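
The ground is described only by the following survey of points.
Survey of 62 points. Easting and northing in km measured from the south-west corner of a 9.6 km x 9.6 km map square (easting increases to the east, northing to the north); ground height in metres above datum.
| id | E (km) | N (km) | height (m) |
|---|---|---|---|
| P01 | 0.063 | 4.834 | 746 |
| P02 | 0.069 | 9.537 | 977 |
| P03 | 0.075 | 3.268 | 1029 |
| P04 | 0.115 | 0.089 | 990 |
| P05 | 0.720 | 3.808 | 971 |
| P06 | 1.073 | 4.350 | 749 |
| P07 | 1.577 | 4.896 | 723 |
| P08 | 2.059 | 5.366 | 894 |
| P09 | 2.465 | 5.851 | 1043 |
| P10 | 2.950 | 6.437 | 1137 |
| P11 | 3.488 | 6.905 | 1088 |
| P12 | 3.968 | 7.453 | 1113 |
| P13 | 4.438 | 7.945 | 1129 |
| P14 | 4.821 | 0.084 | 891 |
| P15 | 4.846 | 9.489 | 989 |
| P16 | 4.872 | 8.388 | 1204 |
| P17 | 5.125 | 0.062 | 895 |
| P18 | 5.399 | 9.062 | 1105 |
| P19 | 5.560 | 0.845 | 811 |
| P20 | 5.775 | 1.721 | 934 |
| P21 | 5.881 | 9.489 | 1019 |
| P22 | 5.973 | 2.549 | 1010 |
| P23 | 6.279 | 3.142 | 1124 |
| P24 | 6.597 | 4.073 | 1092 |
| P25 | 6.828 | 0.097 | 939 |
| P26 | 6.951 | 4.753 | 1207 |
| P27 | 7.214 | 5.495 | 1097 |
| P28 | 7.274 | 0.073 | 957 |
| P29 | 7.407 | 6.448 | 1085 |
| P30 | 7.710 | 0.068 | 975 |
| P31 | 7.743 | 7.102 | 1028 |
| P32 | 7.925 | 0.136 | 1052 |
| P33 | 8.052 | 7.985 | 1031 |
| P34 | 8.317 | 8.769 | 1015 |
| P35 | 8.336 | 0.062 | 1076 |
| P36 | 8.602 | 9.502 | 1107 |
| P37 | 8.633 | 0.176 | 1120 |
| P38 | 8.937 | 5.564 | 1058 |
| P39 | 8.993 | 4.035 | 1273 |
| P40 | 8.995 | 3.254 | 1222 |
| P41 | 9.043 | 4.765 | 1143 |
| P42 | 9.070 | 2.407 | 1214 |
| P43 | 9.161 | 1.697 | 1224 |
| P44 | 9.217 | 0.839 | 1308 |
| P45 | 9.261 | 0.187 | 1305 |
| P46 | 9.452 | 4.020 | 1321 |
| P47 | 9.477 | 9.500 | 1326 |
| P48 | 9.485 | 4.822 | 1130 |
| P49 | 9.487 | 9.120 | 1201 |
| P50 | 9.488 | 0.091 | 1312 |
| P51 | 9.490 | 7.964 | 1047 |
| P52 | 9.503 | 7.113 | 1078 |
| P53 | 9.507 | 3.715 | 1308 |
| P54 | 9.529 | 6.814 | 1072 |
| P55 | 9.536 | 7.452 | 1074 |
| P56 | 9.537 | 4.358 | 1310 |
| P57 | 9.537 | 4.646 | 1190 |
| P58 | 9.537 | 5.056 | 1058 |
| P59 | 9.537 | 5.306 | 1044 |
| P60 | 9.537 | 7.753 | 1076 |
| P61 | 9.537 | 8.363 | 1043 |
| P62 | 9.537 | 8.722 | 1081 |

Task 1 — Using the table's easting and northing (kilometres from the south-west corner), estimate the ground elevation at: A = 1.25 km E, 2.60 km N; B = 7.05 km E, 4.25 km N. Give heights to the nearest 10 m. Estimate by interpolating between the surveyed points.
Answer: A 910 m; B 1170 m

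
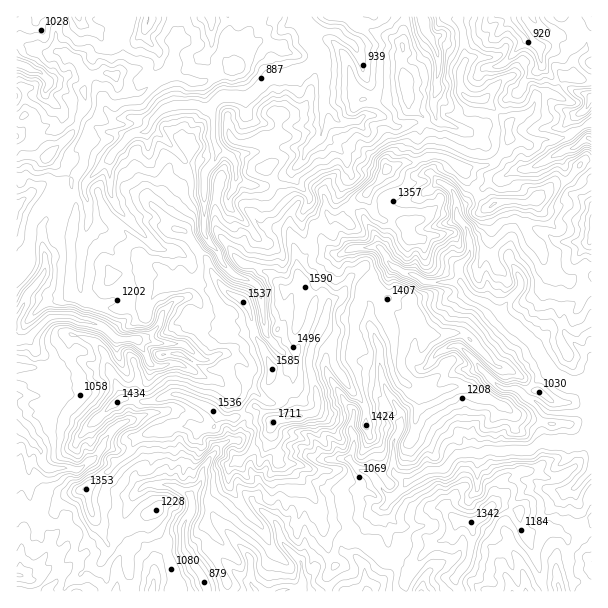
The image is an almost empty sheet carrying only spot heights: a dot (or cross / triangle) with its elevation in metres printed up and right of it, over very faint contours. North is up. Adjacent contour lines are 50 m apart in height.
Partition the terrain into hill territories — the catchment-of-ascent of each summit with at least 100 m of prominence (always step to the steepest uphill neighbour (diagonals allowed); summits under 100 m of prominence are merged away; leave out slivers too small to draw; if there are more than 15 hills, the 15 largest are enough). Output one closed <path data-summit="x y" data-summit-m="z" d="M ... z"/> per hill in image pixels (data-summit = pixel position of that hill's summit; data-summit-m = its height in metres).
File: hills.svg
<path data-summit="273 422" data-summit-m="1711" d="M591 16l-169 1 5 16 11 18 1 18-3 12 2 9-5 12 3 15-4 4-14 4 0 30 4 12 17 15-19 16-24 6-4 3-1 21-10 22-8-19-9-13-22-24 2-11 6-6-4-19-13-14-13-9 4-31 18 18 15-1 16-8 1-18-10-21-4-20-6-9 8-13 3-16-286 1 5 8 11 5 7 9 9 7 20-2 13-13 2 8 13 13 43 5-16 14-8 21 0 13-11 3-8 4-13 20-15 2-46 49 0 9-2 2-26 6-16 28-25-9 1 373 349 0-2-26-8-9 5-20 27-36 20-20 20-11 16-1 7-10 7-5 21 0 6-3 25-1 17 1 15-9 34 2 16-4 0-200-4 2-27 0-6-1-21-13-9 0-6 2-8 10-1 20 10 18 0 10-15 17-4 9-15-12-13-4-13-17-2-14 11-12 1-9-2-16-11-14 0-9 8-3 6-8 18-14 11-2 15-10 18-2 24-14 3 1 6 19 14 14 2 7 6 7 4 1z"/><path data-summit="473 522" data-summit-m="1342" d="M591 440l-15 4-34-2-15 9-17-1-25 1-6 3-21 0-7 5-7 10-16 1-20 11-20 20-27 36-5 20 8 9 3 25 145 1-1-7-9-19 4-6 9-2 7 9 5 25 31 0-2-20 2-26 10-15 9-19-3-24 18-20z"/><path data-summit="48 156" data-summit-m="1346" d="M78 16l-62 1 0 201 25 10 16-28 21-4 7-4 0-9 46-49 15-2 13-20 8-4 11-3 0-13 4-15 4-6 16-14-43-5-13-13-2-8-13 13-20 2-6-3-10-13-11-5z"/><path data-summit="494 204" data-summit-m="1453" d="M560 154l-27 14-18 2-15 10-11 2-18 14-6 8-8 3 0 9 11 14 2 16-1 9-11 12 2 14 13 17 13 4 15 12 4-9 15-17 0-10-10-18 1-20 8-10 6-2 9 0 21 13 6 1 27 0 4-3 0-35-10-9-2-7-14-14z"/><path data-summit="387 170" data-summit-m="1579" d="M324 104l-4 31 13 9 10 9 5 8 0 7 2 5 0 4-6 6-2 11 22 24 9 13 8 19 10-22 1-21 4-3 24-6 19-16-18-18-3-9 2-27-4-6-20 5-10-9-9-3-11 0-9 6-15 1z"/><path data-summit="405 83" data-summit-m="1297" d="M422 16l-56 0-4 16-8 12 6 10 4 20 10 21 0 13-2 6 14 4 10 9 15-5 12 2 9-3 4-4-3-15 5-12-2-9 3-21-1-9-11-18-1-10z"/>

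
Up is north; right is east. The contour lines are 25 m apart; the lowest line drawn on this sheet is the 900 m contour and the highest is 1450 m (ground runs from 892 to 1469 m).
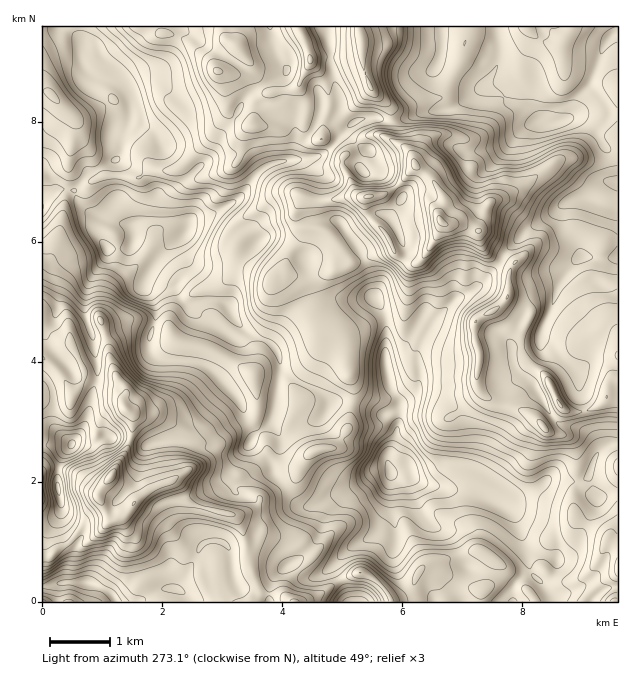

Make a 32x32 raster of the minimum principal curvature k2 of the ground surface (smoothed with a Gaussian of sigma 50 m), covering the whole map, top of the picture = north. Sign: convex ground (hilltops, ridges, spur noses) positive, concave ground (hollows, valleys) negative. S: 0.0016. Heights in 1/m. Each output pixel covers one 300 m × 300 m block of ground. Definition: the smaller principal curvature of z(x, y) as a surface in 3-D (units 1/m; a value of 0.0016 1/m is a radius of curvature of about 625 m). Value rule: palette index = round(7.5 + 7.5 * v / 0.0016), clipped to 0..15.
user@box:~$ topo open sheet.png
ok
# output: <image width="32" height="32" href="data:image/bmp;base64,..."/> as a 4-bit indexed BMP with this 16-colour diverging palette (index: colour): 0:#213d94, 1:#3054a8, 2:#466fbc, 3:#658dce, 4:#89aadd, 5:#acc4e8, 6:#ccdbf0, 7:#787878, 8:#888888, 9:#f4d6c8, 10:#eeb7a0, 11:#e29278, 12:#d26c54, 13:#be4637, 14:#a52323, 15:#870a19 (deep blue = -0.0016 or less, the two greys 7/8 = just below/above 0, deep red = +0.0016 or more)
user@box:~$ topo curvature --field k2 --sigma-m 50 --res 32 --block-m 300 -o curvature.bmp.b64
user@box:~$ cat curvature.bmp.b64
<image width="32" height="32" href="data:image/bmp;base64,Qk12AgAAAAAAAHYAAAAoAAAAIAAAACAAAAABAAQAAAAAAAACAAATCwAAEwsAABAAAAAAAAAAlD0hAKhUMAC8b0YAzo1lAN2qiQDoxKwA8NvMAHh4eACIiIgAyNb0AKC37gB4kuIAVGzSADdGvgAjI6UAGQqHAAUwV1VmVDdWMjVVdpVWRUEABlRnd0dDICpxd3VXRGZkhFKGRmhHZVcCIml1iEVEZFVESEZkNnaGYUVUNWZXZ1giJ3RVNHZlZYhWdWeGV2hHAHVGI0QzhDRWVmhlRGdoVQNnJXcTZlSGZVNCRnVDVVYTZlN4pEdGdDITJlRFhyY3MAAgEhRAdIiJMjdlZ2REQjIRFUV3ckZEaFFJl2ZoUzVJFKh2Z2RGdFUzSYRmZgVWSCWHZ2cmVXVGYkVlhmBROEVSczZjWXRWiUB0dWZjRUdVM1EiNmdjh3chdnNmZEdWWARSWHdFJXh4QXVlRmF4djgJVzdFU2Z4iGNlR1NhWHdXGFM1VSaWZlQlZCFXNxiIZhYhVIdUmHZUFERUJVc3ZmZDVldVc4hXiCKVRCJUVHZ4gDZVWINGVnMoJjNwV2VWdyVldTZ2JHdBY1OEtRVXeGc1ZVUxRkZTBCNVZlRjN3UzZUVWRAFnlkmDJXRndjJXVlZXVmZwWGIRAEZiF2eFRFdTR2ZDhQAAg0KXYlJFmVZodFdVZ2ZnVwQmdRZkRGc2Z4RlVldKd2RAAARVdkMSV3dldIdXVFZlRDYxFEVWZWaFN1R1VmVlZCeSZnZndodHZGZWZWtmYkQmU1VnZnZ4R2ZlVlRkV1NDNmZWWGV2d2ZWRXeGVodEgEh3Zlh0dndj"/>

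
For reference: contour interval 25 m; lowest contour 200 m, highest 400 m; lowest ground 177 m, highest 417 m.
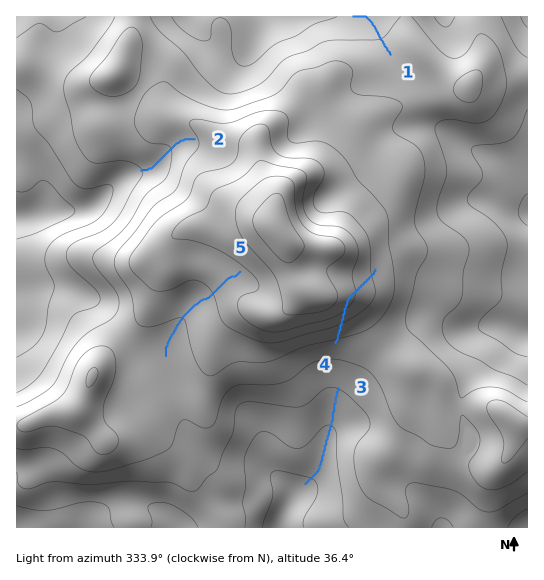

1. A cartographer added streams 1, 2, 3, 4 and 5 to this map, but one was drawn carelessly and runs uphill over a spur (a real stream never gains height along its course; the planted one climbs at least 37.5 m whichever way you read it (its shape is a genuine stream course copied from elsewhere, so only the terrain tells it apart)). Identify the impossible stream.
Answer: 4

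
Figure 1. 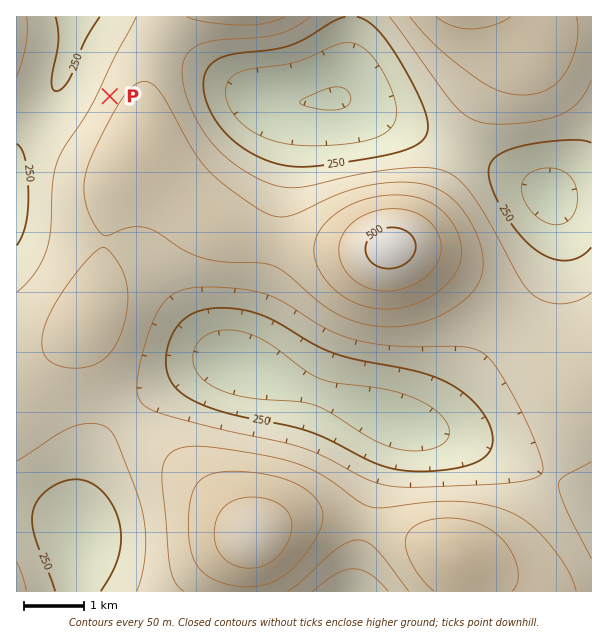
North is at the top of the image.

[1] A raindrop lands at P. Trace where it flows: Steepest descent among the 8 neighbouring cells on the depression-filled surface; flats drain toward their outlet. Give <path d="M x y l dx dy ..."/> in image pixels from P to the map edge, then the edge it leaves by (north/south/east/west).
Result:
<path d="M110 96l-17-16-12 0-10-6-6-6 0-5 1-1 0-5 2-1 0-5 1-1 0-5 2-1 0-8 1-1 2-18"/>
exit: north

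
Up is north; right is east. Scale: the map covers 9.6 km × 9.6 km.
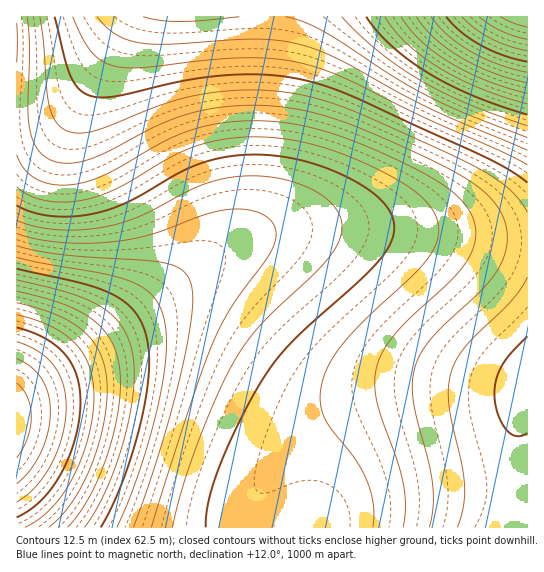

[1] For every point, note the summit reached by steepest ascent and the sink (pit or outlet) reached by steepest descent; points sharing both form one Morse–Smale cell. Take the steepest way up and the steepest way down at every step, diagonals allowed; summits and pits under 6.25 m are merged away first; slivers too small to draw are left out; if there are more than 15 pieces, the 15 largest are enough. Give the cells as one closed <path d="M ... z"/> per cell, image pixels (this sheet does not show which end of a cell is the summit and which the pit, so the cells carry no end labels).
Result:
<path d="M375 228l-80 0-28 4-29 9-36 22-95 72-86 57-5 5 0 130 511 1 1-286z"/><path d="M527 16l-510 0-1 379 91-60 95-72 23-15 32-13 38-7 80 0 130 13 22 0z"/>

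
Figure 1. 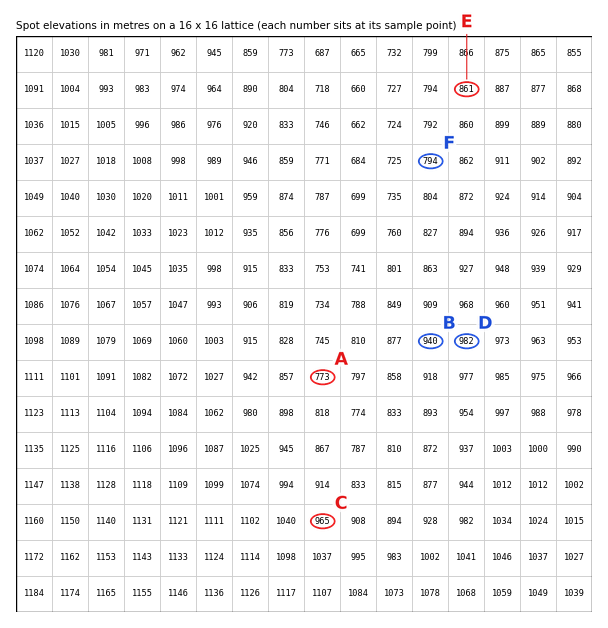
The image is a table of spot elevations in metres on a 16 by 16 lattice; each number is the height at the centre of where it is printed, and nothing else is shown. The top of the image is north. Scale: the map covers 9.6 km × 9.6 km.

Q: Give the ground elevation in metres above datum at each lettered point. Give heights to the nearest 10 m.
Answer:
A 770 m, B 940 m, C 970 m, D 980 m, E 860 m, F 790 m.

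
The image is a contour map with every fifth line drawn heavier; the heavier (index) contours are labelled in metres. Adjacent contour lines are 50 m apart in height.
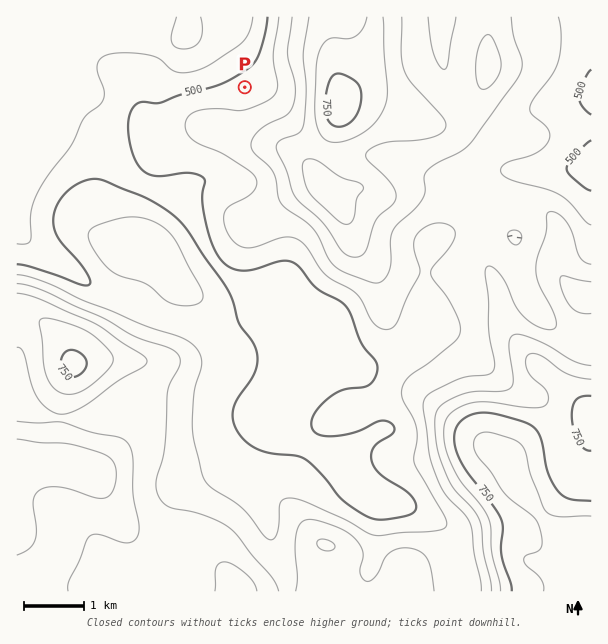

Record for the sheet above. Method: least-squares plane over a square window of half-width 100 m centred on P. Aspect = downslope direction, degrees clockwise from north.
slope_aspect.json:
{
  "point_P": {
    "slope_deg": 5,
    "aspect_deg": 338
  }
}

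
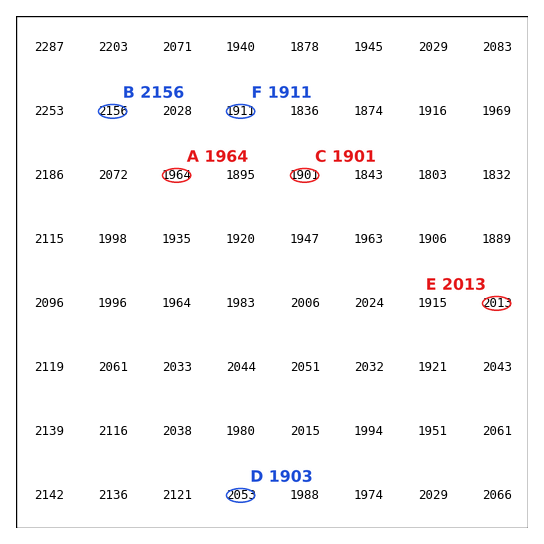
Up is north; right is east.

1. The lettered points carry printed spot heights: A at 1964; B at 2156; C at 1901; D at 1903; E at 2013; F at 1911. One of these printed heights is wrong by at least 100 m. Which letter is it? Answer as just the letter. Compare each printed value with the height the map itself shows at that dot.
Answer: D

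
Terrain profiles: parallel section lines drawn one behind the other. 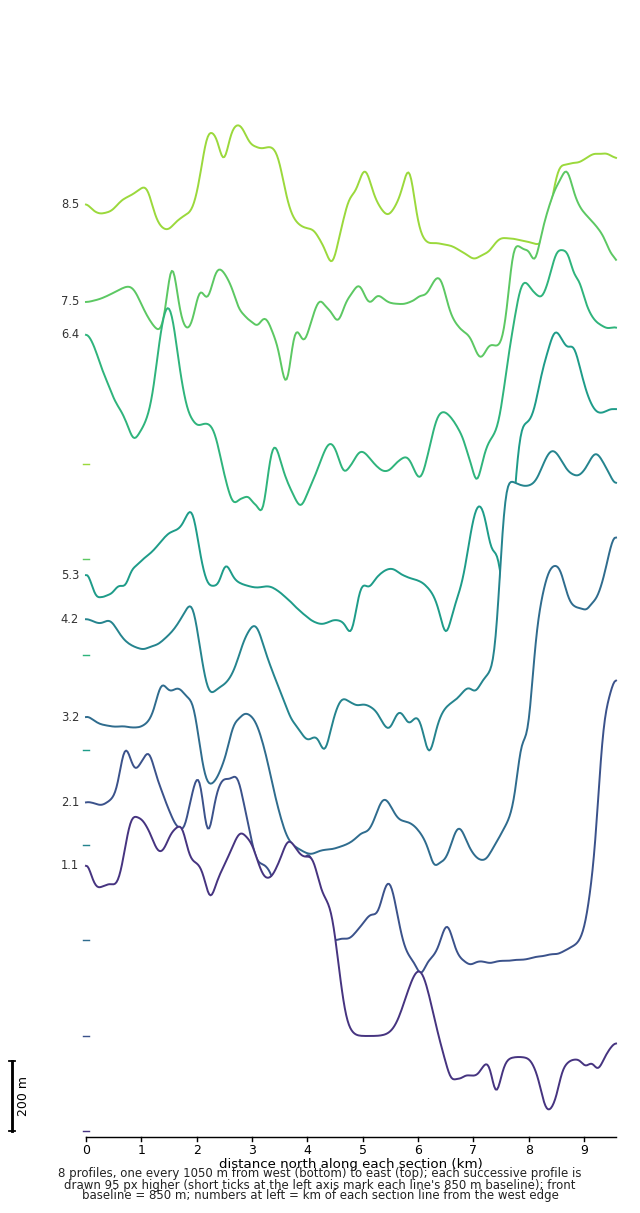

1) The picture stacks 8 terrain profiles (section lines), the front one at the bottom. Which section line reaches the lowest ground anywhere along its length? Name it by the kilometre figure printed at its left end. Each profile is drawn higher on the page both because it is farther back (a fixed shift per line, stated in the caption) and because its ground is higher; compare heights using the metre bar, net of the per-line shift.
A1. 1.1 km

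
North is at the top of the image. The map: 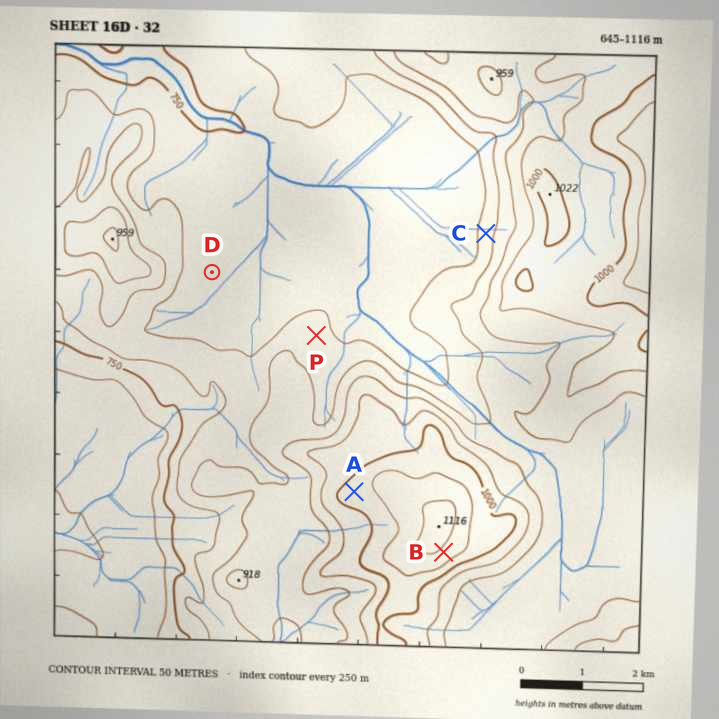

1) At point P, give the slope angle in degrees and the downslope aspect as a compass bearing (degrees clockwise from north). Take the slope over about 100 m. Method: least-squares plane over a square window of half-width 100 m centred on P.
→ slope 5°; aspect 38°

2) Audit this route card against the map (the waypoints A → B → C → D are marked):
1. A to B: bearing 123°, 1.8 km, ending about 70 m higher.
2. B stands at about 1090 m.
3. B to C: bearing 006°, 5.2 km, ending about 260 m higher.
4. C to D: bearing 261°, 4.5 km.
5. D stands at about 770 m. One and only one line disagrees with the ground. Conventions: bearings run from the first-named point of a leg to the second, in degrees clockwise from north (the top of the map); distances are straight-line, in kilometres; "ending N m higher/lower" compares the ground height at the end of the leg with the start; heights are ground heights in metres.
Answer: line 3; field sense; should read lower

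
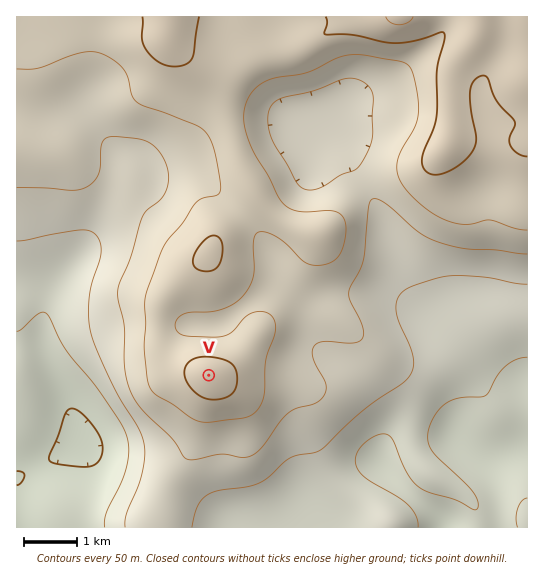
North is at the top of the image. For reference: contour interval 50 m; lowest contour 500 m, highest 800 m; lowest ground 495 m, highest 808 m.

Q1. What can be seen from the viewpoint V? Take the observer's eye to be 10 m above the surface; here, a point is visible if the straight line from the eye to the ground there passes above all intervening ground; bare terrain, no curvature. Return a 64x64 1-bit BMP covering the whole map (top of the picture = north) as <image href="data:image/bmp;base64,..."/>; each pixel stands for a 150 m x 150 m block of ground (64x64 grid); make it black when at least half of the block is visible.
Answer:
<image width="64" height="64" href="data:image/bmp;base64,Qk0+AgAAAAAAAD4AAAAoAAAAQAAAAEAAAAABAAEAAAAAAAACAAATCwAAEwsAAAIAAAAAAAAA////AAAAAAD/4/8AAH8H/////gAAf4/////+AAA/////j/wAAD////4H/AAABP///AH8AAAAf//wAPwAAAB//+AAeAAAAH//wAAAAAAA///AAAAAAAD//8AAAAAAAGH/wAAAAAAAYf/AAAAAAABh/8AAAAAAAOH/wAAAAAAA4f/AAAAAAAHh/8AAAAAA4/H/gAABwAD///+AAEPgAf///4AAQ8AB/j//gABBgAH+H/+AAGAAAfwP/4AAYA8D/Af/gABgDwf4B/+AAHAPH/AH/4AAeB4P4Af/gAD//g/AB/+AAH//D4AH/8AAf///gA//wAA////AH//AAB///+B//8AAH///4f//4AAP///H///wAAfz/4P///gAAeP/Af//+AAAQ/8B///8AAAH/gD///4AAAf4AP///gAAB8AA////AAAHAAD///+AAA8AAP4//8AADgAB/j//4AAMAAH/f//gAAgAAf///+AACAAB////4AAQAAD////gAAAAAP5//+AAAAAA/D//8AAAAAB8H//4AAAAAHwP//wAAAAAPAf//4AAAAA8A///8AAAADwD///8MAAAPAH////4AAB8Af////wAAPwB//////8P/gD/////////AP/////////A//////////D/////////7//4f/+H///H//A//4P//8f/8D//w//nww=="/>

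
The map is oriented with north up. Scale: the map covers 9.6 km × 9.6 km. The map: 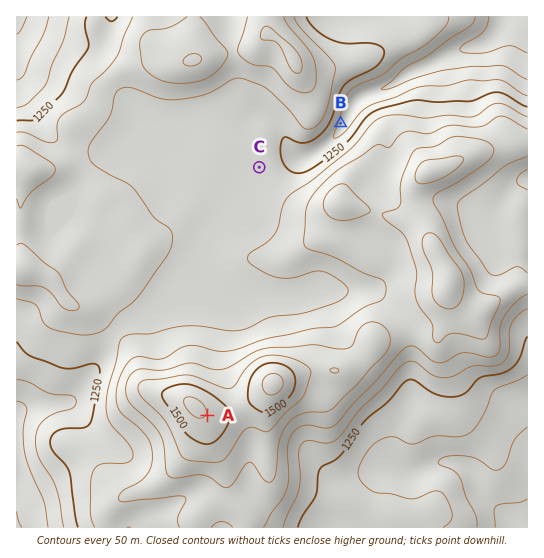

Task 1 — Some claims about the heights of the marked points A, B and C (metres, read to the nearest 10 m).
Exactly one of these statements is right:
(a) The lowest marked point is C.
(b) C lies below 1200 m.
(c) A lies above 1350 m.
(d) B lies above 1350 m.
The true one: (c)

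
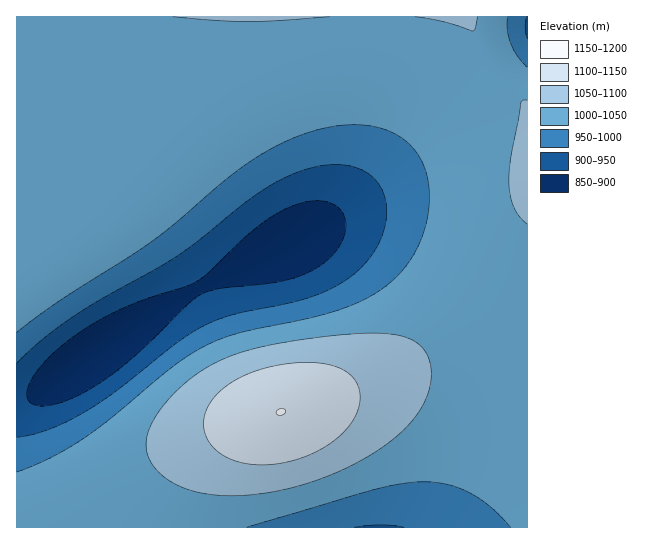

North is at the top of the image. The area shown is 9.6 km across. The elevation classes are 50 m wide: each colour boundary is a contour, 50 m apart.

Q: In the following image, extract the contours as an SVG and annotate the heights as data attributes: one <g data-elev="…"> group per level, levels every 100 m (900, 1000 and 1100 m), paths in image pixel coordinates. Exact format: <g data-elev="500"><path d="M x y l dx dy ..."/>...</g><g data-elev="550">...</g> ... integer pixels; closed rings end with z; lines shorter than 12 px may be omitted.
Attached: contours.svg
<g data-elev="900"><path d="M41 406l-10-3-4-5 0-8 4-11 9-12 12-13 33-25 21-13 23-10 56-19 12-6 12-9 46-43 16-12 16-9 18-6 16-1 12 3 9 8 4 13-3 14-9 15-16 13-16 8-18 6-62 7-19 5-13 9-50 49-35 28-18 12-17 8-16 6z"/></g><g data-elev="1000"><path d="M247 527l130-38 25-5 21-2 24 2 23 9 21 14 19 20"/><path d="M17 332l44-32 94-61 90-74 25-16 24-11 21-8 22-4 20-1 18 2 16 5 14 9 12 12 7 13 4 15 1 16-1 17-4 17-6 16-9 15-11 13-13 12-22 13-26 11-30 8-66 14-35 12-33 22-62 51-28 21-32 18-34 15"/><path d="M527 67l-9-10-7-14-4-13 1-13"/></g><g data-elev="1100"><path d="M255 465l23-1 23-6 21-9 18-14 13-14 6-16 0-15-7-13-10-8-13-4-18-3-21 1-21 4-19 6-16 8-14 10-9 11-6 12-1 12 3 12 8 11 10 8 14 5z"/></g>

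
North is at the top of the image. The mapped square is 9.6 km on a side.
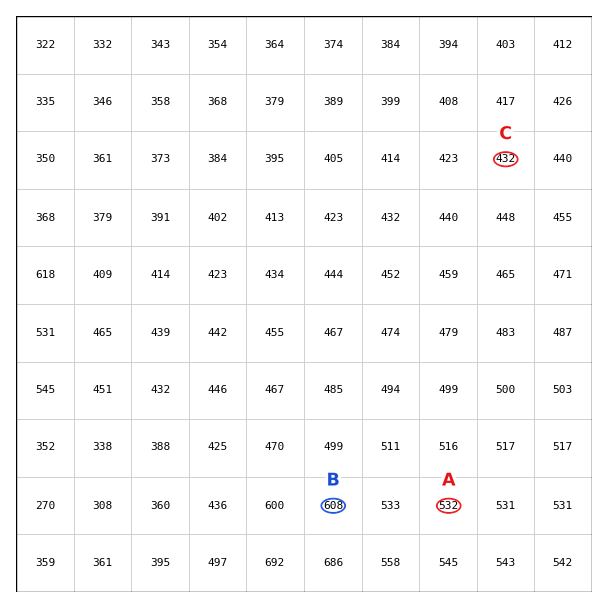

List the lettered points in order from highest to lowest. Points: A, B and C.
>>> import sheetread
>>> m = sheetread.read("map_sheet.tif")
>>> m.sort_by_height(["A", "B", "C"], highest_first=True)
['B', 'A', 'C']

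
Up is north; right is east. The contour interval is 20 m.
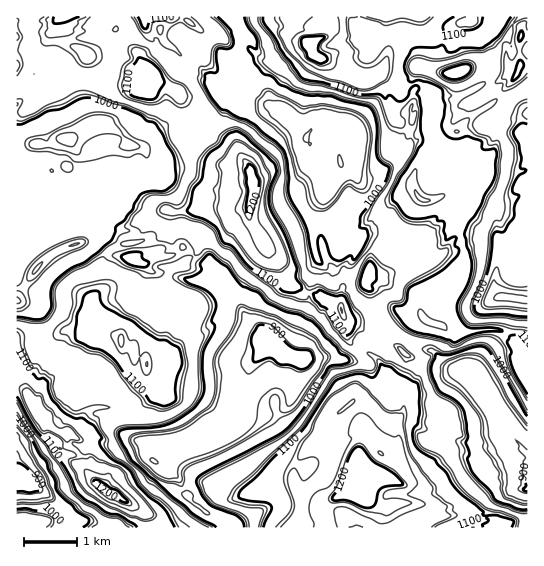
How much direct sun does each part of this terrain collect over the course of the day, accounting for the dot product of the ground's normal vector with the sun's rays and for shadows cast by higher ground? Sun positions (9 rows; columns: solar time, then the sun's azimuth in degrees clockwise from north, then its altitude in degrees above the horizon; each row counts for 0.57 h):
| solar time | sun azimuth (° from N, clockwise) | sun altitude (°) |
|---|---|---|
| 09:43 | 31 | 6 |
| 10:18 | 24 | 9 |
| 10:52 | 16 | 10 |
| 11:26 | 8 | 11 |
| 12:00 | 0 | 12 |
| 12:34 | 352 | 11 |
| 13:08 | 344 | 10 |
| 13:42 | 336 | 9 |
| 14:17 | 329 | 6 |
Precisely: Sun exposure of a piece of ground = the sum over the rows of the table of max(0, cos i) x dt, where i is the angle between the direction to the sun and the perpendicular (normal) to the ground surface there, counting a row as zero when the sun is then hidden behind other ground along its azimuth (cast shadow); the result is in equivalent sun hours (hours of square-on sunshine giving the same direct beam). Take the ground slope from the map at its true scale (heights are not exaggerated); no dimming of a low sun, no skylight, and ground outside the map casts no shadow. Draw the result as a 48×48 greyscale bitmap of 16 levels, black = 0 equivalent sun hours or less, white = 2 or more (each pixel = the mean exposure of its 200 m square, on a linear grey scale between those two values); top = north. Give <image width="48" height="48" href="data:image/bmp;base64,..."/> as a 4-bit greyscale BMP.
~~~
<image width="48" height="48" href="data:image/bmp;base64,Qk32BAAAAAAAAHYAAAAoAAAAMAAAADAAAAABAAQAAAAAAIAEAAATCwAAEwsAABAAAAAAAAAAAAAAABEREQAiIiIAMzMzAERERABVVVUAZmZmAHd3dwCIiIgAmZmZAKqqqgC7u7sAzMzMAN3d3QDu7u4A////AHZlVDMAAAWKrqQieKpmV2IkRVZRAzR3h//oQQAABIi61iAAFnp2dSEBMTVmd2nv/+3IIAABed7tgiUiNGVnYxJFipd7t7y//6ljMhFdvt2WM2e3ZmN3eoZlISZoe6qoekIjM1zXq+/paneNlmaKd5ZmV6e4ipt3ZSESI3iu//hpqex3yHl3hoZnzGmXx6Z5ZiIRW97f2lVmvtrsjIhSRoh9lnuMh2e4ZzITJHepkgE1Z43a7NmWZmzXVprIeHd2dSEAJneWEAABNGeOuu/LZmeGeIZGZGdmRBEo23pzERAAFGZ3rJzqdmZXd3RmZ3ZlQhJ6rbhWZTEAEUV2Z5zNpmeHnHZmaHlkMSWr2Kh3ZBIiIyZ3ZmnM2HZpyZZmnLdUElu6dmZmQVZmVEZnaKaMzreMZnZ825VCIap2ZnZlFVZlZmZXdnZrzL/XZnqJpkQyFHnZZmZSRDZkZ3Z4l3i5zf/8edt0AAERJouGZkITRXZmZmVlnMpne6l27DVAAAASVpdmUgEzR5ZoZEJUVkIAIhJpdJdAAAAEZ3ZkIlVViXnLZFJEQxEhERJWaFEAEgACZ6d4dmZ7mNyWZ2UkAAABEjM2ZBMhRodp3v/pqGd3zYZmZFZDAAAAIjZ2YlVqic///+hpeXecp2ZmZlYwEQABFXqGZ3eGZ3jf/0ZmZnZ3ZmZmaYZDIRASaMmbfJd2ZDNWQzh5etyWZmd622VBACVt7bepx6hmZjMxAVqo2Iqoebl0FVQhABSImYZGV33YdlQ0ZlGKjtd67ZiFRDEhAjOJyswyFWaNl2ZFZmQWyo6WM1eKYQERRmmIWJmiZmZll4dWZmZSBYfHVDEzRDEUVnt3Z2aYZmZkFoZWZmZmUzZpYzVkUxImZ6p3hmVXZlREVmVDZmZmZmZodWQyACNkWMiXdmdDZRACZkNBRmZmZ3d3mmM0RUZjSaeoyHaXUjQ1ZlNVVmZmZmZmanvbdndoN2p5rYZ7Y1IyV2VGZmZmd2ZmaO/YhmdmVEdoZ8rJyFe6d3YlZmZ3d2ZmZ2aIuIdldTa5Z4t3m4hmZmZVRmZ2h3dmZ3Znd1VnqmeGZoZkOMl2ZmZmVnZmaaqZmIZUaYtru7lnZVZlJahmZmdlVnvMynV4qWYlatqb/clnZTVWZmlmZme4d1ESNZqGIkRGZorOzadERCEEZTRmip24piNDAUVjMyFmZmv+yaVCIAABQUhmdoh2NCATUwABEAJWZnzrilQgAAAAJnZmaYNWU3YgEzEAAAIxRrpmVDEAAAAANSNmd4lVU1ZlMQE0I0IleJZmMAEAAAAANVRmhzWFRGZmZVZmZmWdeWZmUiAQAAIyFWae/KdjEjZ2Zndndmi3YzZmURIQA1aHVY3HIod3Y3ZmaNt3t5xmZFZmREEQE2jcllIQAARWl3ZnikRmabY2ZkFVZSEkqmd4p2IkMQAmiEaLgiRmilWHZkNWQyRnRHp2h2ZWZlUjY5ZnmXZnYiVEJWp0IWed12dkM0NGerdjSHZXirZlU0ATqLtkVUZnZWMgEAEVVGhlPA=="/>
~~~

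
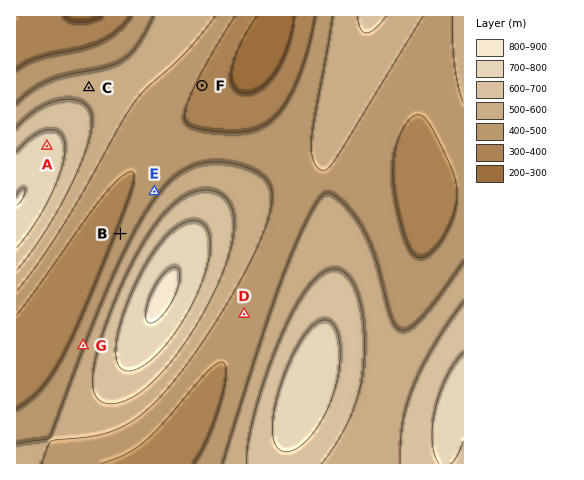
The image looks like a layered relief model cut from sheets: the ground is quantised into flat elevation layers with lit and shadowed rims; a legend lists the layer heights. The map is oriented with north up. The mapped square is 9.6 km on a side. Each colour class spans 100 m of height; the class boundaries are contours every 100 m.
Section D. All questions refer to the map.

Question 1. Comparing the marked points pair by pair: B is lower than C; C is lower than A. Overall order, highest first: A C B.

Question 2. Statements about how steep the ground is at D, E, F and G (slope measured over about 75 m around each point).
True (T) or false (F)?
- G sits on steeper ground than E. T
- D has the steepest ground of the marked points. F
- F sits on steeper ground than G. F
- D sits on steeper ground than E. F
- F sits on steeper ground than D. T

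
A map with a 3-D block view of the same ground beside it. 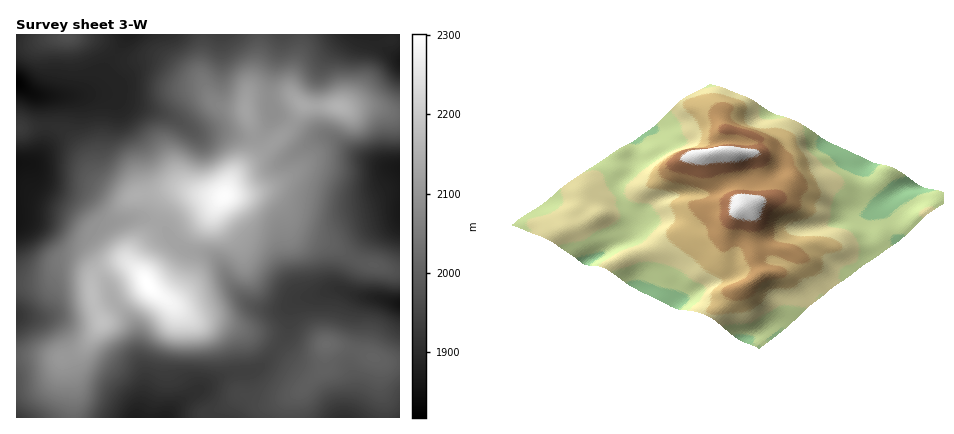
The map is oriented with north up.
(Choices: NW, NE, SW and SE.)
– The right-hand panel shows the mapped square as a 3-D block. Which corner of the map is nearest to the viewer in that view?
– NE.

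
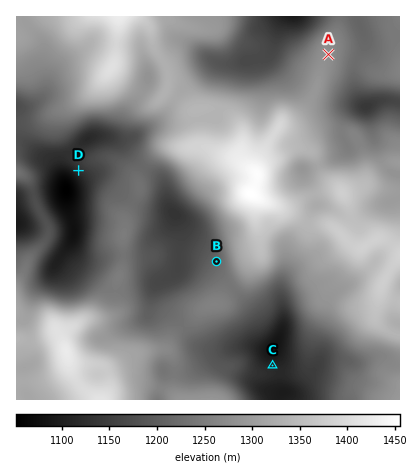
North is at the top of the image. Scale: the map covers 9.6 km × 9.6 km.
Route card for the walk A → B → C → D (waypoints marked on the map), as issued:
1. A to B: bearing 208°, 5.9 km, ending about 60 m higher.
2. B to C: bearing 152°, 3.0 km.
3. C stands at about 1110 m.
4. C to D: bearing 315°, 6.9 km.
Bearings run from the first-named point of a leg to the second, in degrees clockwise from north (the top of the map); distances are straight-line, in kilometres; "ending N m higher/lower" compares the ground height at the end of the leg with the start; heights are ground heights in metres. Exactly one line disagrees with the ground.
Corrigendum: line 1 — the sense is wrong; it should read lower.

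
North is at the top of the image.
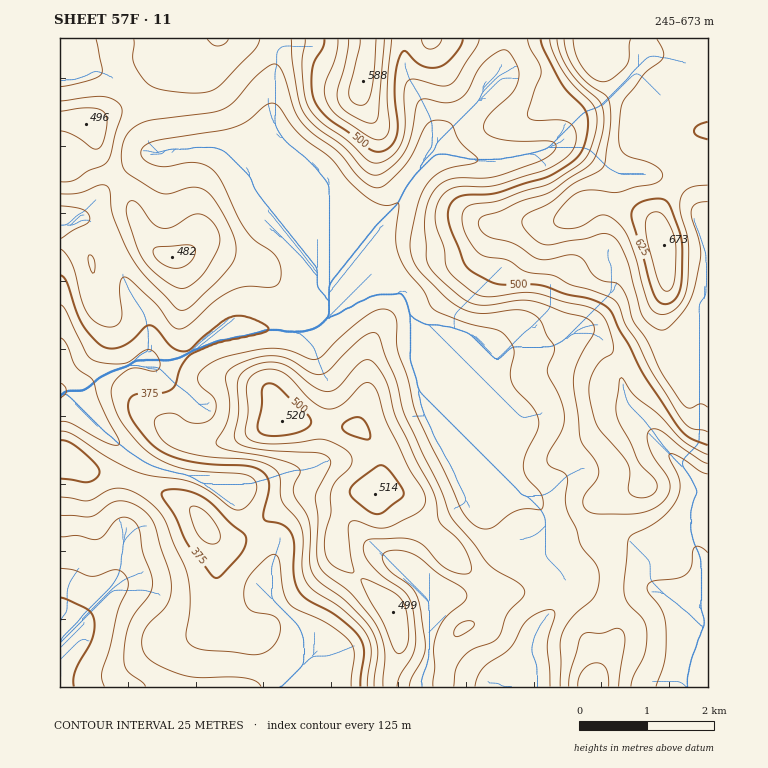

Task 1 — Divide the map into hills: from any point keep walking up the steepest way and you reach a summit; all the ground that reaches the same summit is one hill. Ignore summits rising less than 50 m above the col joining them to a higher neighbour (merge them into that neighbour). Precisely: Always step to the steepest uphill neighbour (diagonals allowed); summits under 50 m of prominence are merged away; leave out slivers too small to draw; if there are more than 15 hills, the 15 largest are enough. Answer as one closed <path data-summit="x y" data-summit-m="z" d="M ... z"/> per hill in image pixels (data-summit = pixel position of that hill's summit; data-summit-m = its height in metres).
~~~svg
<path data-summit="662 244" data-summit-m="673" d="M708 38l-201 0-6 30-11 19-24 27-23 18-7 10-3 10-25 33-10 20-17 16-9 6-32 76 1 2 10-8 24-8 23 0 5 4 10 27-2 13 2 14 40 100 21 30 18 46 21 24 17-3 15-10 15 33 14 11 64 5 12 3 32 19 23 19 2 12-17 30-3 21 21 0z"/><path data-summit="282 421" data-summit-m="520" d="M398 289l-23 0-21 6-16 12-19 19-15 6-53-5-32 7-13 7-19 13-12 6-12 3-23-2-37 14-27 17-11 0 44 45 32 24 19 8 52 12 17 14 10 4 6 19 27 35 0 10-3 9 3 27 22 23 7 10 5 14-7 20-13 15-1 6 247 0 1-9-4-12 0-13 5-17 7-12 22-27 0-17-5-15-13-31-15 10-17 3-21-24-18-46-21-30-34-82-8-25 2-20-7-20z"/><path data-summit="172 257" data-summit-m="482" d="M216 148l-31 0-22 5-13 0-10 5-38 35-16 21-6 3 12 6 17 17 16 44 21 34 3 10 0 27-5 5 4 3 15 0 12-3 12-6 19-13 13-7 32-7 53 5 15-6 16-16-7-19-8-10-5-14-12-18-11-11-17-10-8-8-13-35-12-21-13-11z"/><path data-summit="363 81" data-summit-m="588" d="M505 38l-227 1-7 58 1 20 9 20 37 32 10 22 0 93 2 12 6 13 9-15 27-67 9-6 17-16 10-20 25-33 5-13 5-7 37-32 17-24 7-18z"/><path data-summit="86 124" data-summit-m="496" d="M277 38l-217 0 0 184 2 1 24-9 16-21 18-18 20-17 10-5 13 0 22-5 38 2 11 7 8 7 14 28 1-14 9-19 18-18-8-12-5-27 7-53z"/><path data-summit="593 687" data-summit-m="495" d="M559 564l-1 4 5 12 0 17-25 32-9 24 0 13 5 21 153 0 3-21 17-30-2-12-11-11-44-27-12-3-59-4-15-8z"/>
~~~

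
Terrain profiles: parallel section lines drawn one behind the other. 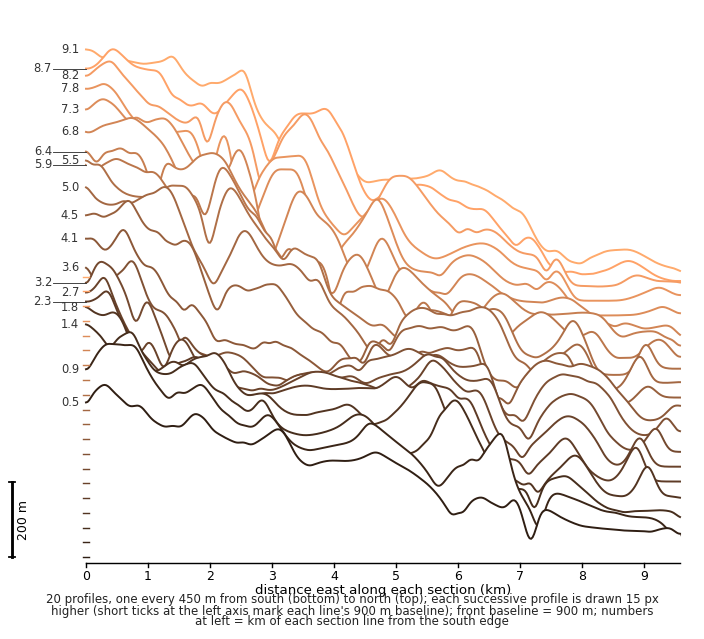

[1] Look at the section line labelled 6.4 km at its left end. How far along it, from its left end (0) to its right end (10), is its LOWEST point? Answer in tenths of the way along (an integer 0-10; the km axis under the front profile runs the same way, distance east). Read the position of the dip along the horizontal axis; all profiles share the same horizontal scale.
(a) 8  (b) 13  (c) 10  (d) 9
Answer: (c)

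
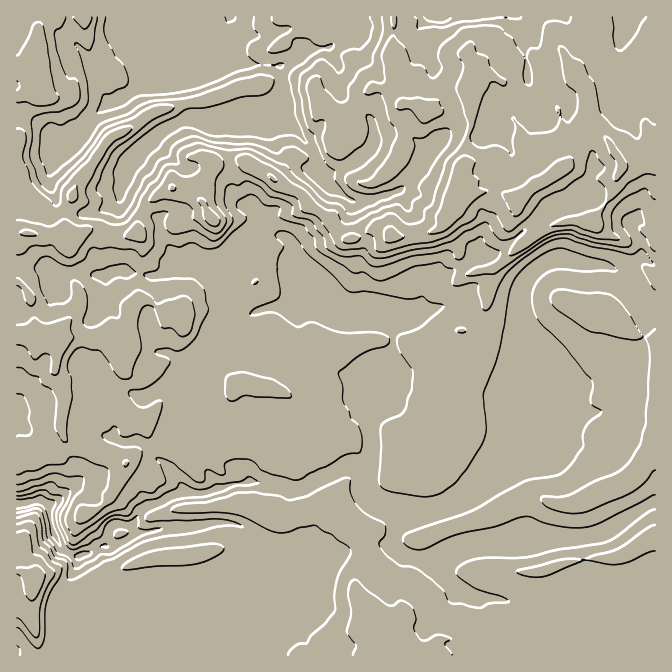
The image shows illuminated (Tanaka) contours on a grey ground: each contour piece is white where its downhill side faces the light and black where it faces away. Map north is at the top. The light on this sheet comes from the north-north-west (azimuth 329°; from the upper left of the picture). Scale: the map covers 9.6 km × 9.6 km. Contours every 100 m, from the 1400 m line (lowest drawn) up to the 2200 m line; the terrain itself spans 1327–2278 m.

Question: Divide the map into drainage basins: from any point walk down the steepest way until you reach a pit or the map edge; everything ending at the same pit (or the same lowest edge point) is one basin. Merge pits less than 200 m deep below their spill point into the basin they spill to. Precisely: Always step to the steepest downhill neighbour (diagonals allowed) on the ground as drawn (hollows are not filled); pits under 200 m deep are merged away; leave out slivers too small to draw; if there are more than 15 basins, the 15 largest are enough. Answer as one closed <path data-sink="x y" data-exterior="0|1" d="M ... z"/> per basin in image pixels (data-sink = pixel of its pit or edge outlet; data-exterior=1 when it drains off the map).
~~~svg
<path data-sink="17 503" data-exterior="1" d="M655 16l-74 1 3 13 0 15-11 22 0 6 8 9 7 13-2 2 2 25-5 5-7 13-7 22-9 9-11-9-3-7 2-10 15-15 0-8-4-12-10-17-8-30-7-5-22 1-15-6-20 13-8 12 4 27-2 2 0 20-5 16 0 15-7 14-8 38-7 13-6 6-13 5-33 2-8-7-12 0-14 9-11 1-9-7-5-10-21-14-12-15-15-5-17-14-24-13-17 2-15-2-1 12-9 28-15-12-15-1-13 6-13 11-8 18 0 9-4 2-19 2-20-7-7 0-16 9-4 0-4-5-12 3-12 0-6-3 5-6 2-20-15-17-7-18-3 0 1 484 639-1z"/><path data-sink="230 17" data-exterior="1" d="M394 16l-377 0-1 154 3 2 7 18 15 17-2 20-5 6 6 3 12 0 12-3 4 5 4 0 12-7 11-2 20 7 19-2 4-2 0-9 8-18 13-11 13-6 15 1 15 12 9-28 1-12 2 2 30-2 24 13 17 14 15 5 12 15 16 10 10 14 9 7 11-1 14-9 12 0 8 7 25 0 21-7 6-6 7-13 8-38 7-14 0-15 5-16 2-34-5-4-18 4-6 3-19 17-10-9-11 0-13-49 3-20z"/><path data-sink="437 17" data-exterior="1" d="M580 16l-185 0-4 39 12 48 12 1 10 9 19-17 18-7 6 0 5-19 19-16 8-1 12 6 22-1 9 9 6 26 10 17 4 12-2 11-15 15 0 7 3 7 11 9 9-9 7-22 7-13 5-5-2-14 2-13-7-13-8-9 0-6 11-22 0-15z"/>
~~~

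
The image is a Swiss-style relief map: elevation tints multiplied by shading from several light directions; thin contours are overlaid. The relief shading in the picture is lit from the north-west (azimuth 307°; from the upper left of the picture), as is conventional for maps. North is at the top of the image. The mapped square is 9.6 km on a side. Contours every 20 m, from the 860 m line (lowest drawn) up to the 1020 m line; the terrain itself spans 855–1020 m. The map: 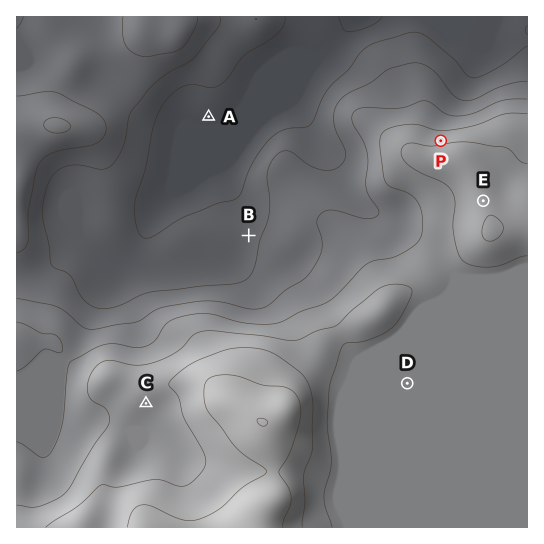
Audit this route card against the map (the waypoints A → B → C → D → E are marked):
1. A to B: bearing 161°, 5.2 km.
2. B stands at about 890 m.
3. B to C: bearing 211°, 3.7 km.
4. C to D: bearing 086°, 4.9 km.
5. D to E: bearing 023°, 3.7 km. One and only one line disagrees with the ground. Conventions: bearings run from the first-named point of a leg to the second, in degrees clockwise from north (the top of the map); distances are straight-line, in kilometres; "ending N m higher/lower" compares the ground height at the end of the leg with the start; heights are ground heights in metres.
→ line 1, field distance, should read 2.3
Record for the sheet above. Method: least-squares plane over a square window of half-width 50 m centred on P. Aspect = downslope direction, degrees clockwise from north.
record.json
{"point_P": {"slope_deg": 4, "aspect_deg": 352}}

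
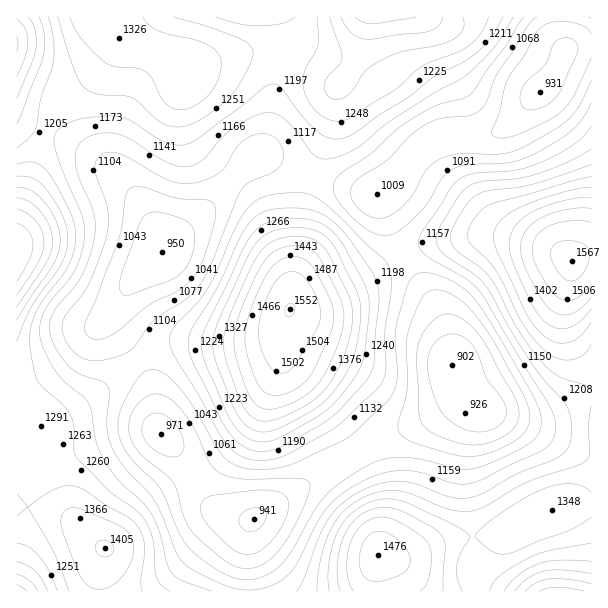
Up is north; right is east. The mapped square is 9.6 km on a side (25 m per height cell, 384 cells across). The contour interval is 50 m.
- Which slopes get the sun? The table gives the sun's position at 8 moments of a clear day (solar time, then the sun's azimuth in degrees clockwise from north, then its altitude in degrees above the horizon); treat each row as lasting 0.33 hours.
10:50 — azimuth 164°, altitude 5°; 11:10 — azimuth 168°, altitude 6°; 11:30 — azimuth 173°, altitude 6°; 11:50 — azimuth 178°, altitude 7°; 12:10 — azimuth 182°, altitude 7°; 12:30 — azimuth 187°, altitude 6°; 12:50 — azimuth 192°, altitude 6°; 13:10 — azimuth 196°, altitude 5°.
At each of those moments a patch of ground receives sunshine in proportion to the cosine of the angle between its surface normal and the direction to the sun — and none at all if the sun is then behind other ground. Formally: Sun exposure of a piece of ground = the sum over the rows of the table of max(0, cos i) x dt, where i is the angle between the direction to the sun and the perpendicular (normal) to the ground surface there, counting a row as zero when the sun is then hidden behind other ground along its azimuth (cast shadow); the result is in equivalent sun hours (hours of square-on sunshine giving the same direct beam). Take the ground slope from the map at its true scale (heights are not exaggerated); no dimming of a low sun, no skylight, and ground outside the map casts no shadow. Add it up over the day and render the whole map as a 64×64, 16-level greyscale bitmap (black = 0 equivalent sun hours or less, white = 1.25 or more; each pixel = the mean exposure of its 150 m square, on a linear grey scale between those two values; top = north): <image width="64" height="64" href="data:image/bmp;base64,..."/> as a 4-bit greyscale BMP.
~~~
<image width="64" height="64" href="data:image/bmp;base64,Qk12CAAAAAAAAHYAAAAoAAAAQAAAAEAAAAABAAQAAAAAAAAIAAATCwAAEwsAABAAAAAAAAAAAAAAABEREQAiIiIAMzMzAERERABVVVUAZmZmAHd3dwCIiIgAmZmZAKqqqgC7u7sAzMzMAN3d3QDu7u4A////ALqHZmZmZUMhAAAAAAAAAAEjRWd4iIh2UyIjRoq8zd3cuodmVmZmVDEAAAAAAAAAASI0VWZ3dmVDIiNXmszd3dyph2ZVZndlQhAAAAAAAAAAEiM0VVVVVEQzRFeazd3cy5iHZVVWZmVDIAAAAAAAAAARIiM0REMzREVWZ5q8zMuqh3ZlVERERDMgAAAAAAAAABERIiMzIiIzRWZniau7uph3ZmVDMiIiIhAAAAAAAAAAAREREREQABI0VVVniaqpiHZmVDIQAAAREAAAAAAAAAAAAAAAAAAAABIjM0VniZiHZlVDIQAAAAAQAAAAAAAAAAAAAAAAAAAAAAAREkVnd3dVQzIQAAAAAAAAAAAAAAAAAAAAAAAAAAAAAAAAE0VWZkMiEQAAAAAAEQAAAAAAAAAAAAAAAAAAAAAAAAAAEjNEIhEAAAAAAAARAAEjMyIiIhAAAAAAAAAAAAAAAAAAARIRAAAAAAAAAAESNFZ4iHZUIAAAAAAAAAAAAAAAAAAAABEQAAAAAAAAARI1aKvMuXUxAAAAAAAAAAAAAAAAAAAAEiEQAAAAAAAAEkV5rM3Ll0MQAAAAAAAAAAAAAAAAAAA0QyEAAAAAAAASRXms3dyoZCEAAAAAAAAAAAAAAAAAAUVVQyEAAAAAABNGiazNzLl1QgAAAAAAAAAAAAAAAAACRVVUMQAAAAABJFeJq8zMu5dUEAAAAAAAAAAAAAAAABNEVUQyEAAAABNFd4mrzMzMqXUxAAAAAAAAAAAAAAAAIzMzMzMhAAASNFZ4iZq7zMzKhkIAAAAAAAAAAAAAAAEzIiIiIiIiIjRVZ4iIiau83dynUxAAAAAAAAAAAAAAEzMhERERIzM0RVZ4h3d4mqvMzLlkIQAAAAAAAAAAAAJVQzIRAAASNEVVZ3h3d3d4mrvLuoVCAAAAAAAAAAABR3ZUQyEAAAEzRVVneHd3ZneJmqqqmGQQAAAAAAAAABaIh2VDIQAAABM0VWZ3d3ZmZnd4iJmYhlIAAAAAAAACaJmHZlMhAAAAATRWZ3d3dmZmZmZneIh2UxAAAAAAADaJmYh2UyEAAAAAI0VmZmZmZVVVVWZ3d2VDIQAAAAATaJmZmHZDEQAAAAASNVVVVVVVVVVVVmZmVDIhEAAAATWJqpmYdlMRAAAAABE0REMzM0RFVVVmZmVUMzMhABEiV5qqqZmHZCIQAAAAASIiIiIiIzRFVmZmZVRDM0MyIjV5qqqaqZd2QzIQAAAAAREQARESI0VVVVVVREREREREV4mZmZmqqZh2VEMhEAAAAAAAARESNEREQzNEVVVEREV4mZmIiaqqqZmHZUMQAAAAAAAAAREjMzIiIjRFVVRFV4mZiIiImqqruqmGVDEAAAAAAAAAERIiIRERI0RVVVZ4mZiHd3iJqqu7updlQhAAAAAAAAAAEREQAAASNEVneIqqmId3d4iZmru6l2VDIAAAAAAAAAAAAAAAAAEjRXiau7qYh3d3d3iJqqmHdlQxAAAAAAAAAAAAAAAAABJFeavMu5iHd3ZVVmeJmIdmZUIQAAAAAAAAAAAAAAAAEjV5q7u6mHZmZURFRWd3ZmZmUyAAAAAAAAAAAAAAAAABJGeJqph2ZVRDMiMjRFVVVmZUMgAAAAAAAAAAAAAAAAATRWZndlVDIiEREhEiIzRFVVVDMhERAAAAAAAAAAAAAAESIzREQyEQAAAAAAERIjREVVVEQyEQAAAAAAAAAAAAAAABESIhEAAAAAAAAAARIzRFVmVEMhEAAAAAAAAAAAAAAAAAERAAAAAAAAAAAAESM0Vmd2VDIQAAAAAAAAAAAAAAAAAAAAAAAAAAAAAAAREjRniIdlQyEAAAAAAAAAAAAAAAAAAAAAAAAAAAAAARESNWeJiHZUIQAAAAAAAAAAEREQAAAAAAAAAAAAAAARESNFeImYh1QxAAAAAAABEiMiIREAAAAAAAAAAAAAABEiNFZ4iZh3VDEAAAAAASNFVUMiEAAAAAAAAAAAAAABEiNFZ4iIiHZUMhAAAAASRWZmVDIQAAAAAAAAAAAAAAEjRFZ4iIiHdlQyIQAAABNWZnZlMhAAAAAAAAAAAAAAEjRWeIiIiIh2ZUQyEAABNFZnd3ZDIQAAAAAAAAAAAAASNWeIiIiIiId2VEMhAAJFVneIh2UyEAAAAAAAAAAAASNFeJmYiIiZmYdlVDIhE1V3iIiZl2QyAAAAAAAAAAABI0Z4mYiHiJmZmIZVQyNWZ3d4iaqqhlUxAAAAAAAAAREjRWiIh3d3iImYh2VUVneIh3iZq7updlMQAAAAAAABESNFZ3d3dmZnd4h3ZUVmZmZmd4iaqqmHZCAAAAAAAAAREjRWd3dmVVVWZnZmZmVVVVVWZ4iZmZh1MQAAAAAAAAASNFVmd2VURERVVmZmVEMzM0VWZ3iJmHZDAAAAAAAAABE0VWZmZUQzM0RVVmVUMhEjNFVWZ4mZh2QgAAAAAAAAEjRVZmZlRDIjM0RVVUMhESNFVVVniaqphlIAAAAAARETRWZVVVVDIiIiMzREQyISNFZmZniZqqqYZBAAAAACEiRWZlVUQzIRERERIjMzIiNFZ4iIiZqqqph1MAAAAAMjRVZmVUMyEQAAAAAAESIjNFaImZmZmYiIiHVCAAAAJEVVZmZVQyEAAAAAAAAAESNFZ4mZqpmHZVVndlQQABI3d2ZmZlVDIQAAAAAAAAABI0VniJmZmHZTM0VnZUISNF"/>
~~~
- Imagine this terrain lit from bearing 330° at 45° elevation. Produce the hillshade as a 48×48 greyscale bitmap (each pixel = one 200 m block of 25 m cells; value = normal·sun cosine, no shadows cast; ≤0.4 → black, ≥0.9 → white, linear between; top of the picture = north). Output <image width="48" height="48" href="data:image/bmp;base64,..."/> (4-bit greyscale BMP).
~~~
<image width="48" height="48" href="data:image/bmp;base64,Qk32BAAAAAAAAHYAAAAoAAAAMAAAADAAAAABAAQAAAAAAIAEAAATCwAAEwsAABAAAAAAAAAAAAAAABEREQAiIiIAMzMzAERERABVVVUAZmZmAHd3dwCIiIgAmZmZAKqqqgC7u7sAzMzMAN3d3QDu7u4A////AGeZmYd3iavMzN3t3Mu6mHZ3d4mHQhEiNGeJmYdmZ5q7vN3u3cy7qHd3ZniXUhEjNGeJmZh2Vomru83u7d3MuZiIdmeIZCIjRXiZqqmHZniqqrze7d3dy6mZh3eIdUM0VoiZqqqodniaqqvN3u7u3LqqqZmZmGVVVomaq7u6h3iZmZq83e7//su7u7u7updmZpmru7u7mHiIiIibze7//+zMzMzdzLqYd6q7u7u7qYiId2Z4q97///3MzM3d3dy6mau8y6qqqZiIdlRWebzv//7czM3e7t3cuqq7u6qqqqqYhlQ0V4rN7u7czM3e7u7dy6mqqpmaq7uph1MiNWibzd3czM3u7u7dy5mJmZiJq7uqh1QyI0Z4q7zMzM3u/u7dy5mIiIh4mqqph2QyIjRWiaq7vMze7u3Mu6mYiHdmeJmZiHVCERJFZ4maq7vN7ty7u6qpmHZVZ4iIiIZTEREkVnd4mqqrzMuqq6uqqYdVVniImZhkIRETRWZniZmZqqmZmqqqqph1VniImZmGQyESNFVmiamZmYiIiZmaq7qHZ3iJmZmXZTIiNFVWiaqZiId3eImZq8upiIiZmaqYdlQzRWZWeKqpiHd3d3iJq8y6mZmqqqqZh2VDRWZlZ5mZiHd2Z2eImrzLqqq7u7qph2VDRFZlVniIh3dmVkVniavMy7vMzMuph2VENFVlVmeHd3dlRBNFd4q8zM3d3dy6mHZUREVmZnd3eIdlMwAjVnm83d3u7t3LqYdmVVVmZ3d4iIh2MgABNGebzd7u7u7cuZh3ZmZmd3d4iZiHQwAAI1aKvN7u7u7dypiIh3ZmZmZniZmIZCAAE0Voq83e7u7ty5iIiYh2ZVVniZmZhkMRE0RXirzN7u7u3KmImZmHZlZomaqpmHUyI0RWeJq83u7+7bqImrqpmIeJq7u6qZdkRFVWeImr3e7/7suZq7y7u6qqvN3Lu6l2ZmZmd3iaze7u7tyqq8zN3cy7ze7dzLqYd3d3d3eJrN7u3dyqq8zd3d3M3u/u3cuYiIh3d2Znm83d3MuZmrvM3d3d3v//7suYiIiHd2ZWebzMy6mHeJq8zd7u7v///suoiIiId2ZmaKvMuphlVnmrze7u7v///suoh4iHd3ZmZ5q7updlRWiazd7u7u7u7suod3d3d3dmZniaqpdlRFaJvM3d7u7u7cuYdmZ3d3ZlVWeJmYdlREVomqq7ze7u7cuYdmZnd2ZVRFZ4iIdlRDNFaIiIq97u7cuYdmZniHZUREVniIdmVDMzRWZmir3u7dyph3Z3iIdlVFVniIh2ZUMzNFZmeKvd7ty6mId3iZh2ZVZ4mamIdmVDRFVVZ4m83u3LqYh3iamYdmZ4mruph3ZVRFVVVnibze3LqZiIiaqZiHd4mru6iIdlVEQzRWeKzd3LqZiIiaqqmYiImru5h3dmVEMiJFeJvMzLmYmZmqu6qqqZmrupdmZlVUQyI0Z4mqq6mYiZmru7u7u7qrqodlVVVmZTIjVmeImqmYiJmrvMzMzMu7qodlVVVndkMjRVZg=="/>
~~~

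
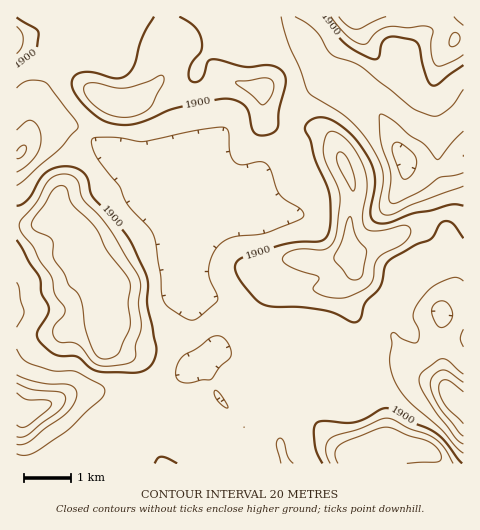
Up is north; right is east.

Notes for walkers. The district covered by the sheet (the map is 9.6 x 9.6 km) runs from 1805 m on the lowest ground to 1955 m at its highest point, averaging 1895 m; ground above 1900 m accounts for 27.5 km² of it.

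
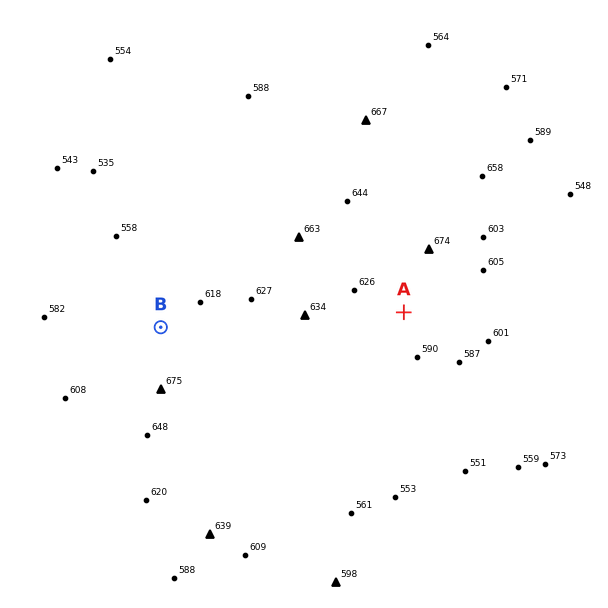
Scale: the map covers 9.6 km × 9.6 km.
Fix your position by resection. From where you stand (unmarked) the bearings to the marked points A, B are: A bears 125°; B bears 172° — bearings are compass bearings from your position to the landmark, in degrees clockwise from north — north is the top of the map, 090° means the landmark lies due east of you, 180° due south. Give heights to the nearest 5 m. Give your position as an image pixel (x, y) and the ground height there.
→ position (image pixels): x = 132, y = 122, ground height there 555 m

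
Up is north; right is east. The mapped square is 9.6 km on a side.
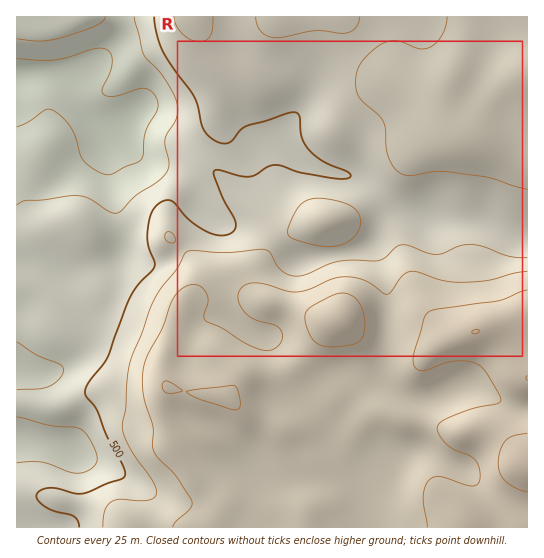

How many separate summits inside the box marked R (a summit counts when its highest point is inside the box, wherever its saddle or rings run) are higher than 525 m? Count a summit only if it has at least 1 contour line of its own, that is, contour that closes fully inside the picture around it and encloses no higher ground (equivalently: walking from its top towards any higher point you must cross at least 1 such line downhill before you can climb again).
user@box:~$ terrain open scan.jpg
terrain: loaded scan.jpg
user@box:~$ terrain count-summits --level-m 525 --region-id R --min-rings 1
2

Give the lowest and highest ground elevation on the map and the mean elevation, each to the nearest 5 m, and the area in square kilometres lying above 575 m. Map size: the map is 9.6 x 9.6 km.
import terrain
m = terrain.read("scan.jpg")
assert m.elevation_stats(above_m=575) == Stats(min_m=435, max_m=615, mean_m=525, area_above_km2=7.6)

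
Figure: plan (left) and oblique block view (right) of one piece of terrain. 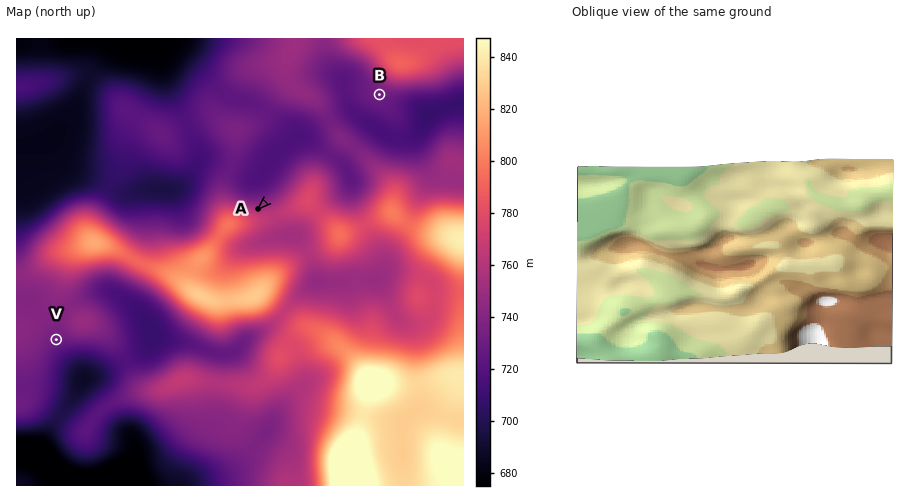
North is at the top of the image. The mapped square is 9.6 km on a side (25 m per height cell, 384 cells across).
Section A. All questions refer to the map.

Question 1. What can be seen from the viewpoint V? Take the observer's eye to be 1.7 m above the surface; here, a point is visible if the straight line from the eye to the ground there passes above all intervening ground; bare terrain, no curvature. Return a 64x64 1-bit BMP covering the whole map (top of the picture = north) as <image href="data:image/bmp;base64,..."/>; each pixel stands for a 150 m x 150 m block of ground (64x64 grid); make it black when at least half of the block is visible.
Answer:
<image width="64" height="64" href="data:image/bmp;base64,Qk0+AgAAAAAAAD4AAAAoAAAAQAAAAEAAAAABAAEAAAAAAAACAAATCwAAEwsAAAIAAAAAAAAA////AAAAAAAAAAAAAB8AAAAAAAAAHwAAAAAAAAAfAAAAAAAAAB8AAAAAAAAAHwAAAAAAAAAPAAAAAAAAAA8AAAPAAAAADwAAA+AAAAAHgAAD4AAAAAeAAAPwAAAAB4AAQ/wAAAAHgAD7/8AAAAfAAP//8AAAD8AAP//8AAAHwAA/P/8AMAPAAB4f/wD4A8AAHB//gPgDwAAcHgeD/A+AABwcABz8PgAAH5gAGDx8AAAfgAAYD/gAAA+AADgD4AAAAAAAOAAAAAAAAAB4AAAAAAAAAPAAAAAAAAAB4AAAAAAAAAOAAAAAAAAAAwAAAAAAAwAGAAAAAAAHwAAAAAAAAA/wAAAAAAAAD/8AAAAAAAAA/AAAAAAAAAAAAAAAAAAAAAAAAAAAAAAAAAAAAAAAAAAAAAAAAAAAAAAAAAAAAAAAAAAAAAAAAAAAAAAAAAAAAAAAAAAAAAAAAAAAAAAAAAAAAAAAAAAAAAAAAAAAAAAAAAAAAAAAAAAAAAAAAAAAAAAAAAAAAAAAAAAAAAAAAAAAAAAAAAAAAAAAAAAAAAAAAAAAAAAAAAAAAAAAAAAAAAAAAAAAAAAAAAAAAAAAAAAAAAAAAAAAAAAAAAAAAAAAAAAAAAAAAAAAAAAAAAAAAAAAAAAAAAAAAAAAAAAAAAAAAAAAAAAAAAAAAAAAAAAAAAAAAAAAAA=="/>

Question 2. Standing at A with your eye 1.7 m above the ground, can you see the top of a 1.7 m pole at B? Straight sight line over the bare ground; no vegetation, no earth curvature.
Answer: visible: true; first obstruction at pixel None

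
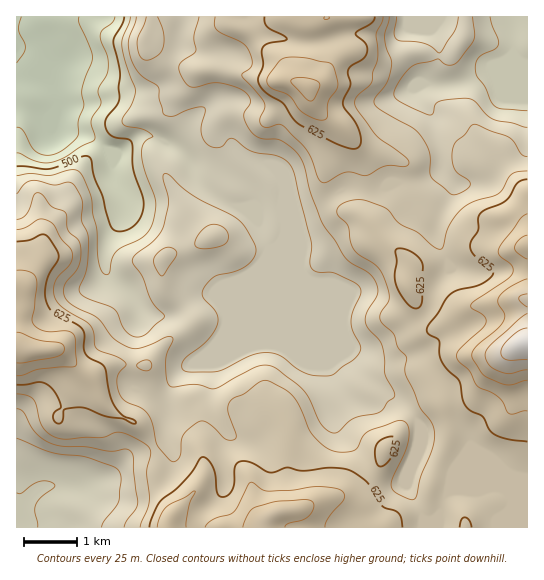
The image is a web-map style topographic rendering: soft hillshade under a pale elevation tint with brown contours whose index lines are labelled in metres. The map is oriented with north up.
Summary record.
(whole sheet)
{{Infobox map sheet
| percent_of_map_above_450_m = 97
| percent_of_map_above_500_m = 93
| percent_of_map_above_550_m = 71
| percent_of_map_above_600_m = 39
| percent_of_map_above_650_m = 7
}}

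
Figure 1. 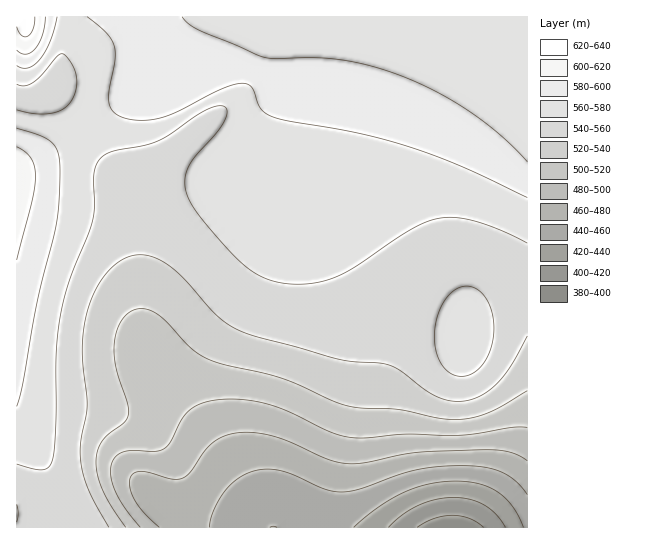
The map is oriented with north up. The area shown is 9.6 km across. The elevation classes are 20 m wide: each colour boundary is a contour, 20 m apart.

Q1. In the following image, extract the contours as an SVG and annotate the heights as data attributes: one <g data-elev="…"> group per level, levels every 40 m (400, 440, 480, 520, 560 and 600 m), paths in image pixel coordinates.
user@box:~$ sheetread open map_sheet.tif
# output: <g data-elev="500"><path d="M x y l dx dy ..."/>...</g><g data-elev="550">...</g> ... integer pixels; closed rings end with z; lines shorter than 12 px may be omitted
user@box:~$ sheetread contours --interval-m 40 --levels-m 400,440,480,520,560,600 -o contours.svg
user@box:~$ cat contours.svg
<g data-elev="400"><path d="M417 527l17-8 19-4 17 4 14 8"/></g><g data-elev="440"><path d="M354 527l24-20 27-15 24-8 26-3 24 3 19 8 15 15 10 20"/></g><g data-elev="480"><path d="M159 527l-15-14-10-14-4-13 0-7 1-4 4-3 7-1 29 8 11-1 8-6 13-19 8-9 11-7 12-4 19 0 20 3 17 6 37 17 19 5 19-1 52-11 66-2 26 2 10 3 8 6"/></g><g data-elev="520"><path d="M126 527l-15-21-8-16-5-15-2-14 2-11 4-9 7-7 14-11 5-8-1-12-11-37-2-20 2-13 5-11 6-8 7-4 11-1 12 5 10 9 24 25 18 11 15 6 58 13 51 23 17 5 47 3 44 9 21 1 15-2 13-5 37-21"/></g><g data-elev="560"><path d="M17 464l17 5 9 1 6-3 4-8 2-28 1-73 3-35 9-40 25-62 2-15-1-29 3-14 5-6 8-5 35-7 16-5 48-31 8-3 6 0 3 3 1 6-8 15-23 25-7 11-4 13 2 15 11 20 31 36 18 18 18 10 14 5 18 1 17-1 16-4 24-11 60-40 15-7 13-3 17 0 19 4 25 9 24 12"/><path d="M455 375l12 1 12-7 9-12 5-18 0-18-4-16-8-13-11-6-11 2-10 7-9 14-5 16 0 17 3 15 7 12z"/><path d="M17 84l8 2 8-3 9-8 15-18 5-3 4 2 6 9 5 14-1 10-3 9-6 8-6 4-10 3-10 1-24-4"/></g><g data-elev="600"><path d="M17 260l15-59 3-24-1-11-3-8-6-7-8-4"/><path d="M17 50l4 3 5 1 5-2 4-3 8-15 2-17"/></g>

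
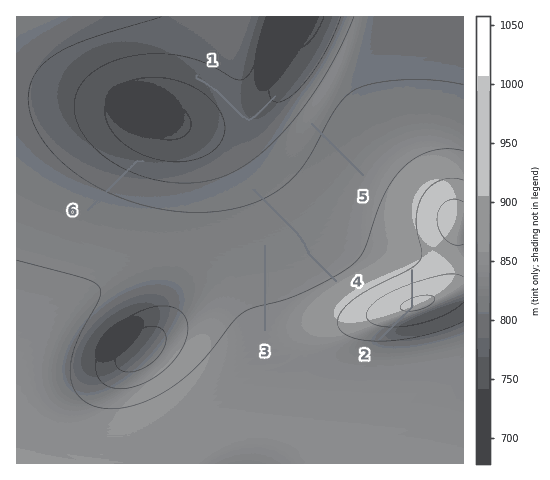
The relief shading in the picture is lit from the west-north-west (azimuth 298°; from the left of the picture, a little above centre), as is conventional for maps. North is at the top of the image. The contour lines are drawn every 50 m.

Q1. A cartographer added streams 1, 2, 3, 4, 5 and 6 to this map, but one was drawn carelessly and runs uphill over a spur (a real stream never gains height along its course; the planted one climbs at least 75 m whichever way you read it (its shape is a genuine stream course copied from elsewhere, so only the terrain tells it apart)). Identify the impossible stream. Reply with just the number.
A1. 2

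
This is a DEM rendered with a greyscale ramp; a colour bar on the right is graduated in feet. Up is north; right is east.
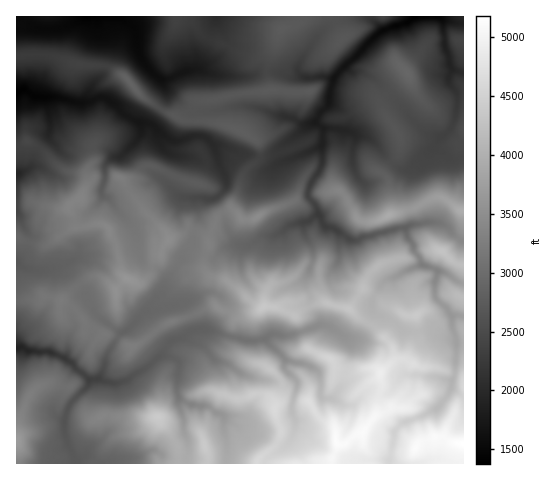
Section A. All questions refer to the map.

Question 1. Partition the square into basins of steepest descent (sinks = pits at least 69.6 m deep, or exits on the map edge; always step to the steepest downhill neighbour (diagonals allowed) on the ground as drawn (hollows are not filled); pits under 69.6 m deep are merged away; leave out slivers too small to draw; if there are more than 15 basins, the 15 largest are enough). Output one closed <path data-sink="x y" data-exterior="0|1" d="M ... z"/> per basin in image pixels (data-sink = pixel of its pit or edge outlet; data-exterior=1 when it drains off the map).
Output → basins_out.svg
<path data-sink="17 92" data-exterior="1" d="M41 54l-25 2 0 90 5 0 6-5 15 9 12 13 12 8 17 4 4 5 0 5-6 12-14 11-7 2-25-7-19 5 1 93 23 0 5-4 17 4 16 11 9 13 18 9 13-16-2-30 10-10 11 5 6-1 7-8 4-12 7-7 22 13 21 2 7 7 17 4 21 19 13 8-27 13-1 27 4 6 8 6 14 4 11 6 11 12 0 9-6 15-6-8-8-4-27 5-22-9-6 0-12 4-6 5-3 12 17 26 6 19-1 8 256-1-1-320-24 4-11-6-28-3-1 16-15 20 5 9 3 28-3 5-10 4-19 0-14-23-6-6-21 2-13 11-6 0-5-4-25 10-15 9-11 1-13-14 14-34 15-14 0-12-4-6-28-14-21-5-25-1-15-7-22-14-20-22-19-11-26-1z"/><path data-sink="17 348" data-exterior="1" d="M161 255l-7 7-4 12-7 8-6 1-11-5-10 10 2 30-13 16-18-9-9-13-16-11-17-4-5 4-15-1-9 1 0 145 3 18 188 0 2-8-6-19-17-26 0-7 7-9 14-5 6 0 22 9 27-5 8 4 6 7 6-14-1-12-14-12-16-5-12-6-5-8 1-27 27-13-13-8-21-19-17-4-10-8-18-1z"/><path data-sink="414 17" data-exterior="1" d="M463 16l-133 0-2 2-20 0-27 11-14 39 2 23-33 3-20 6-20 1-10 18 42 7 18 8 13 9 1 15-15 14-14 35 11 12 8 1 20-10 25-10 5 4 6 0 13-11 21-2 6 6 14 23 16 1 13-5 3-5-3-28-5-9 15-20 1-16 28 3 11 6 25-4z"/><path data-sink="88 17" data-exterior="1" d="M299 16l-282 0-1 39 25-1 39 11 26 1 19 11 20 22 17 11 24 10 10-19 20-1 20-6 33-3-2-23 8-19 5-18 17-7 3-3z"/><path data-sink="17 174" data-exterior="1" d="M27 141l-11 6 0 60 19-4 27 7 18-11 7-14-1-7-6-4-14-3-12-8-12-13z"/>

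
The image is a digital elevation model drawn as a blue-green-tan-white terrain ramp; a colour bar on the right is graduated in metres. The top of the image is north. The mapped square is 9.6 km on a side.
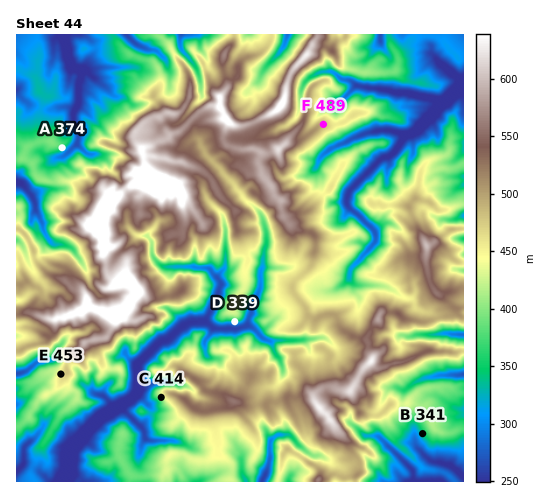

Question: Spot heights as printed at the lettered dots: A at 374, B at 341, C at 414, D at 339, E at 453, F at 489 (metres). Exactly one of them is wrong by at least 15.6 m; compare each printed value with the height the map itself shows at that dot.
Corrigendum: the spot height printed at A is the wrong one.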